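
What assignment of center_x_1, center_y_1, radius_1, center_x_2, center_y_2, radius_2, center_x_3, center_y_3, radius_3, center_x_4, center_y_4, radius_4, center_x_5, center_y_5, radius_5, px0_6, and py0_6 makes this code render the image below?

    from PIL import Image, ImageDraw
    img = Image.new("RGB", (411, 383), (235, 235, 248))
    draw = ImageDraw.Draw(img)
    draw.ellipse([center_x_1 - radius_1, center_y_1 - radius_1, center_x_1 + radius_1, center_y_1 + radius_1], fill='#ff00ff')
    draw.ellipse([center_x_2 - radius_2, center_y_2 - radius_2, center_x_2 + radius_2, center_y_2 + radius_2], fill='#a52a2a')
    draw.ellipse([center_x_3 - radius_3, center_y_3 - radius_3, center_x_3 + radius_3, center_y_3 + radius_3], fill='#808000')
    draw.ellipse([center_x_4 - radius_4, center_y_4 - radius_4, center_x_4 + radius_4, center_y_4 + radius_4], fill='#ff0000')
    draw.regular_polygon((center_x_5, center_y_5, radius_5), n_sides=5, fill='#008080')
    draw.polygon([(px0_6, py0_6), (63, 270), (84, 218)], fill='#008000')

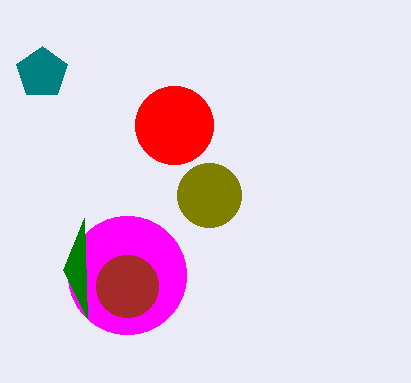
center_x_1 = 127, center_y_1 = 275, radius_1 = 59, center_x_2 = 127, center_y_2 = 286, radius_2 = 31, center_x_3 = 209, center_y_3 = 195, radius_3 = 32, center_x_4 = 174, center_y_4 = 125, radius_4 = 39, center_x_5 = 42, center_y_5 = 73, radius_5 = 27, px0_6 = 87, py0_6 = 318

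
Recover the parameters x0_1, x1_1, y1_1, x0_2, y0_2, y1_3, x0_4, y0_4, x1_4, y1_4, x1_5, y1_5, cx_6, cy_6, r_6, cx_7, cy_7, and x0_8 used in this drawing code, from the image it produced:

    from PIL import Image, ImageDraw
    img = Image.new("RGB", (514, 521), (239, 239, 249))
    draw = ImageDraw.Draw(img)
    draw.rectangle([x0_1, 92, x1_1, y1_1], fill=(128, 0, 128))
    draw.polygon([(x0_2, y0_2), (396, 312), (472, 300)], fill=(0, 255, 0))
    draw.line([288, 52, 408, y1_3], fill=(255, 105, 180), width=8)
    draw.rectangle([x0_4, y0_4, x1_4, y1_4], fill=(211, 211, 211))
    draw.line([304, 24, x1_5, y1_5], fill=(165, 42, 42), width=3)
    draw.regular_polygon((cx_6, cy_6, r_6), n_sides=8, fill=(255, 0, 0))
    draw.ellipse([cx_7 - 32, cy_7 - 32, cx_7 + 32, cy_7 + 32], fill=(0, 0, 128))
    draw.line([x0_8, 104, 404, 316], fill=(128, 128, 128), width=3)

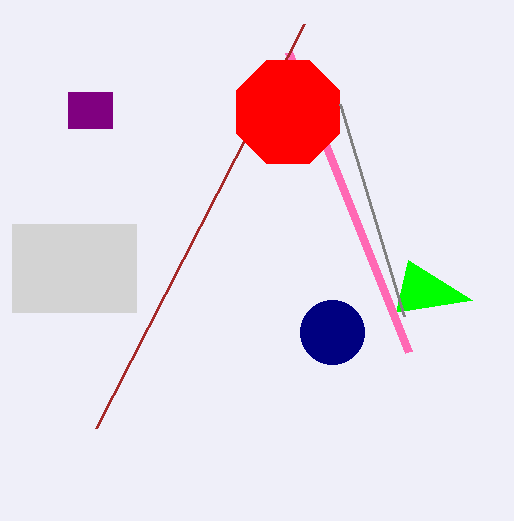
x0_1 = 68
x1_1 = 112
y1_1 = 128
x0_2 = 408
y0_2 = 260
y1_3 = 352
x0_4 = 12
y0_4 = 224
x1_4 = 136
y1_4 = 312
x1_5 = 96
y1_5 = 428
cx_6 = 288
cy_6 = 112
r_6 = 56
cx_7 = 332
cy_7 = 332
x0_8 = 340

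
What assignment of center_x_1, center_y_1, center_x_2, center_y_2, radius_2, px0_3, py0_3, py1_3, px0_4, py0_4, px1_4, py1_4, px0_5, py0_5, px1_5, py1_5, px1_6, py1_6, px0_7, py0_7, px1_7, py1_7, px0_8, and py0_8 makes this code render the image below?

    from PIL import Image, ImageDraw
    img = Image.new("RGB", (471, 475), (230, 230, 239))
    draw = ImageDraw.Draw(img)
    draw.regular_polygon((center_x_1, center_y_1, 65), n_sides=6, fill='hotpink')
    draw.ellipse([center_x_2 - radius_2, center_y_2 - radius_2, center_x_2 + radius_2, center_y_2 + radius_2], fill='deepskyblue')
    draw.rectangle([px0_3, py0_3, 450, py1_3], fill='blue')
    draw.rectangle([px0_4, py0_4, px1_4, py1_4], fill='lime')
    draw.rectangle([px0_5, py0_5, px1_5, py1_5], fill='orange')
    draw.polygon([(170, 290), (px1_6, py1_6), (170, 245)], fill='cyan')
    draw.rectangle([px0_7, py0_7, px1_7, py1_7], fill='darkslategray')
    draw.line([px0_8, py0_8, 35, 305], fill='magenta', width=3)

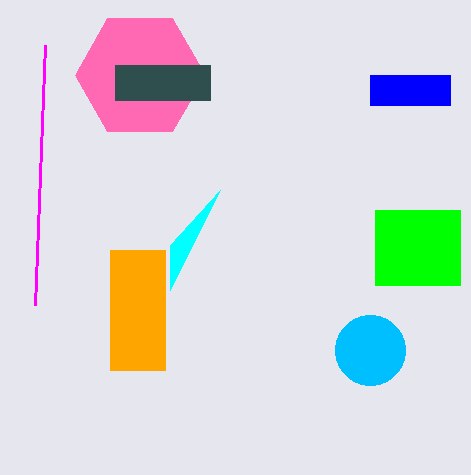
center_x_1 = 140
center_y_1 = 75
center_x_2 = 370
center_y_2 = 350
radius_2 = 35
px0_3 = 370
py0_3 = 75
py1_3 = 105
px0_4 = 375
py0_4 = 210
px1_4 = 460
py1_4 = 285
px0_5 = 110
py0_5 = 250
px1_5 = 165
py1_5 = 370
px1_6 = 220
py1_6 = 190
px0_7 = 115
py0_7 = 65
px1_7 = 210
py1_7 = 100
px0_8 = 45
py0_8 = 45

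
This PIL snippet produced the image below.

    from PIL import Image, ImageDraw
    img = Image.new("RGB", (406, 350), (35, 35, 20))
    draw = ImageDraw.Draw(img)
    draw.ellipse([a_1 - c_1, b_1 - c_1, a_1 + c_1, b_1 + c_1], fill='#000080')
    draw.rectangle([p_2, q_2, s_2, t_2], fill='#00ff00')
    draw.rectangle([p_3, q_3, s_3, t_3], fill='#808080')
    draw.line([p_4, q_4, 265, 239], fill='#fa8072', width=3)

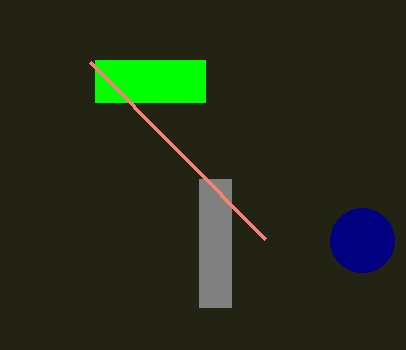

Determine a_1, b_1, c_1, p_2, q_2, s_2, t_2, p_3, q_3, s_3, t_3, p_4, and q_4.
a_1 = 362, b_1 = 240, c_1 = 32, p_2 = 95, q_2 = 60, s_2 = 205, t_2 = 102, p_3 = 199, q_3 = 179, s_3 = 231, t_3 = 307, p_4 = 90, q_4 = 62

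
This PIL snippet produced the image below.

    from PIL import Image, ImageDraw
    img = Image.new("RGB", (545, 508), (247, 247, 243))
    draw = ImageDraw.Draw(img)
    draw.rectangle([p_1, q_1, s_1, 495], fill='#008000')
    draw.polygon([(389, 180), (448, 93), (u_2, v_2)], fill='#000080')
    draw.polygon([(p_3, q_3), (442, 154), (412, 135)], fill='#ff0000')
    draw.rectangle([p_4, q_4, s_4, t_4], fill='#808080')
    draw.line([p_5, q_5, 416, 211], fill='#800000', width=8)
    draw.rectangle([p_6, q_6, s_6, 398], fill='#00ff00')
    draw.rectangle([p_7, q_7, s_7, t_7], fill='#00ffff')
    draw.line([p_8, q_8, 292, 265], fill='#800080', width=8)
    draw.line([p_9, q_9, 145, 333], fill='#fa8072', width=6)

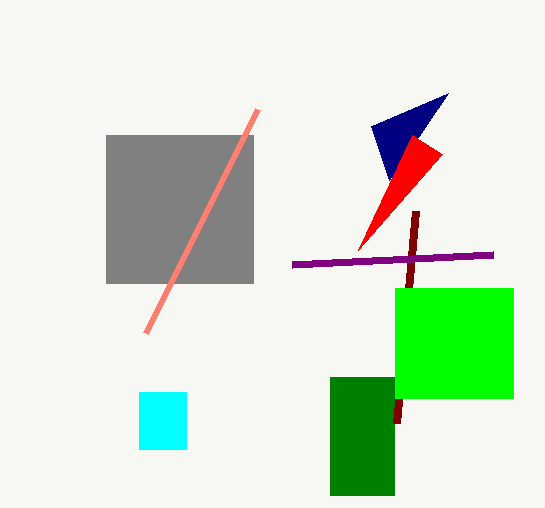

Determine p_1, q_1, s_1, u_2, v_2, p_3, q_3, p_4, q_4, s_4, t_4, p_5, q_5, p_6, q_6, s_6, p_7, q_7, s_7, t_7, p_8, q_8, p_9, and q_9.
p_1 = 330; q_1 = 377; s_1 = 394; u_2 = 371; v_2 = 126; p_3 = 358; q_3 = 250; p_4 = 106; q_4 = 135; s_4 = 253; t_4 = 283; p_5 = 397; q_5 = 423; p_6 = 395; q_6 = 288; s_6 = 513; p_7 = 139; q_7 = 392; s_7 = 186; t_7 = 449; p_8 = 493; q_8 = 255; p_9 = 257; q_9 = 109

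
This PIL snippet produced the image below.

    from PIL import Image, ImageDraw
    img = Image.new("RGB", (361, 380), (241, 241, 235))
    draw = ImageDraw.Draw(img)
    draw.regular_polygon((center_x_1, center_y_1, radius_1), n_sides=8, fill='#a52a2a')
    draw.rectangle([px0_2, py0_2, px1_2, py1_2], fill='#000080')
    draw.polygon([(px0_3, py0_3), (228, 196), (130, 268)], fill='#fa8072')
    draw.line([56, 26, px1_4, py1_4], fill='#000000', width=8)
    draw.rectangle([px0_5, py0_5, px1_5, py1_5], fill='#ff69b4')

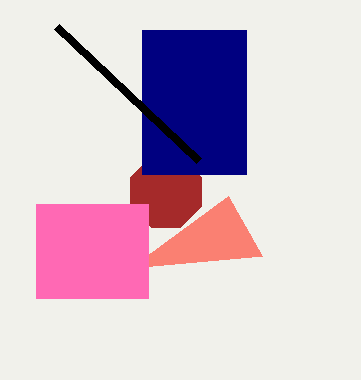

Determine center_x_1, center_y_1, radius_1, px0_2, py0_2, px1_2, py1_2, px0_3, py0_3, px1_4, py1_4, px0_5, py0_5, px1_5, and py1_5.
center_x_1 = 166; center_y_1 = 192; radius_1 = 38; px0_2 = 142; py0_2 = 30; px1_2 = 246; py1_2 = 174; px0_3 = 262; py0_3 = 256; px1_4 = 198; py1_4 = 160; px0_5 = 36; py0_5 = 204; px1_5 = 148; py1_5 = 298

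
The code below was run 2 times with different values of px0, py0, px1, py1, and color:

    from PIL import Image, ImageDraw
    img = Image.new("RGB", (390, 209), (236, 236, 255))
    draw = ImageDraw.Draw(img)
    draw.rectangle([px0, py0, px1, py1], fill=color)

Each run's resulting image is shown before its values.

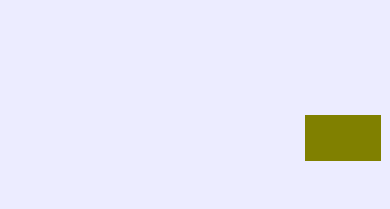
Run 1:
px0 = 305; py0 = 115; px1 = 380; py1 = 160; color = 'olive'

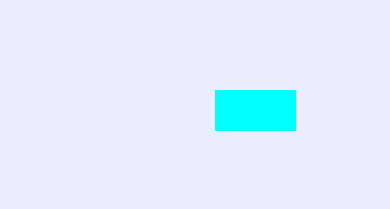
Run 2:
px0 = 215; py0 = 90; px1 = 295; py1 = 130; color = 'cyan'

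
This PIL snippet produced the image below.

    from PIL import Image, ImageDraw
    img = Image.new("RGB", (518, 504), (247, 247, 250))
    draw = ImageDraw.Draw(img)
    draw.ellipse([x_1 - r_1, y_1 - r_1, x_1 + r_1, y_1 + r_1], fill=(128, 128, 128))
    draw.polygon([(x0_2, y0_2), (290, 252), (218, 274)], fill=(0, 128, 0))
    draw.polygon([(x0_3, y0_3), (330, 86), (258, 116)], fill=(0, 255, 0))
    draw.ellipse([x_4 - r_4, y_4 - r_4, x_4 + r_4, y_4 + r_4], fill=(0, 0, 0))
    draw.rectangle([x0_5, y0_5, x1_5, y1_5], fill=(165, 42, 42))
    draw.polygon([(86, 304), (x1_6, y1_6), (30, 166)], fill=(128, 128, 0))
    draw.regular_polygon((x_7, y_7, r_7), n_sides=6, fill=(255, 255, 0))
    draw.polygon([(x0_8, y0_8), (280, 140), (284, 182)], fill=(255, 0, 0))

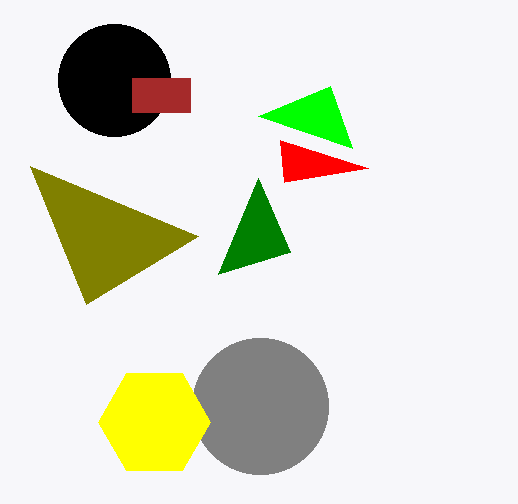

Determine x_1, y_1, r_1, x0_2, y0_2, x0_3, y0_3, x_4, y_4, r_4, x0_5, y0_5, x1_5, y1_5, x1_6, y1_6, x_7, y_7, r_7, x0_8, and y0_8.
x_1 = 260, y_1 = 406, r_1 = 68, x0_2 = 258, y0_2 = 178, x0_3 = 352, y0_3 = 148, x_4 = 114, y_4 = 80, r_4 = 56, x0_5 = 132, y0_5 = 78, x1_5 = 190, y1_5 = 112, x1_6 = 198, y1_6 = 236, x_7 = 154, y_7 = 422, r_7 = 56, x0_8 = 368, y0_8 = 168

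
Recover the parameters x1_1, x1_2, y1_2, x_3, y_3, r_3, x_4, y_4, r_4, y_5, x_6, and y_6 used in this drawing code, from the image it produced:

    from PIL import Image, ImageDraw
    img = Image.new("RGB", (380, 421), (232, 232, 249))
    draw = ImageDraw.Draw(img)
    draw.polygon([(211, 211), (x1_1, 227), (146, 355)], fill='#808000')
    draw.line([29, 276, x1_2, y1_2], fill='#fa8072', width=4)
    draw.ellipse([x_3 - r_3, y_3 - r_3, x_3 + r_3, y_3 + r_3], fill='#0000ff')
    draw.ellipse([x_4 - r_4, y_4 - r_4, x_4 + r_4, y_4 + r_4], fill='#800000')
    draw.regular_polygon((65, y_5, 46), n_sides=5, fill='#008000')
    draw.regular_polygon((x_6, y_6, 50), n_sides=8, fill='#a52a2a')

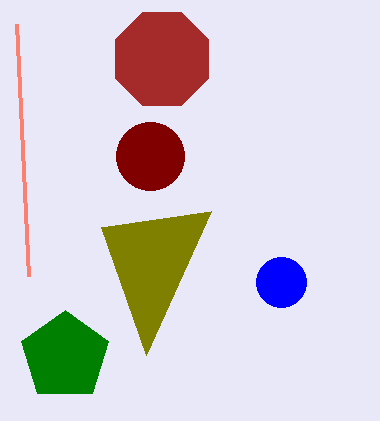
x1_1 = 101; x1_2 = 17; y1_2 = 24; x_3 = 281; y_3 = 282; r_3 = 25; x_4 = 150; y_4 = 156; r_4 = 34; y_5 = 356; x_6 = 162; y_6 = 59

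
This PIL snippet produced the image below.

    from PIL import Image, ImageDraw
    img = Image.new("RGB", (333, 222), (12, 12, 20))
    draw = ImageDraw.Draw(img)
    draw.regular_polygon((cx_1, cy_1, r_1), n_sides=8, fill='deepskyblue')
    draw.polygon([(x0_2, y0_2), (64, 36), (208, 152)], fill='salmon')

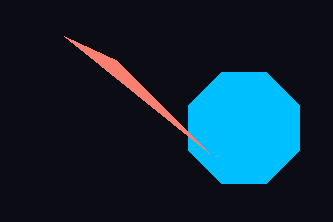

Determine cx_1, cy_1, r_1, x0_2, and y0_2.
cx_1 = 244
cy_1 = 128
r_1 = 60
x0_2 = 116
y0_2 = 60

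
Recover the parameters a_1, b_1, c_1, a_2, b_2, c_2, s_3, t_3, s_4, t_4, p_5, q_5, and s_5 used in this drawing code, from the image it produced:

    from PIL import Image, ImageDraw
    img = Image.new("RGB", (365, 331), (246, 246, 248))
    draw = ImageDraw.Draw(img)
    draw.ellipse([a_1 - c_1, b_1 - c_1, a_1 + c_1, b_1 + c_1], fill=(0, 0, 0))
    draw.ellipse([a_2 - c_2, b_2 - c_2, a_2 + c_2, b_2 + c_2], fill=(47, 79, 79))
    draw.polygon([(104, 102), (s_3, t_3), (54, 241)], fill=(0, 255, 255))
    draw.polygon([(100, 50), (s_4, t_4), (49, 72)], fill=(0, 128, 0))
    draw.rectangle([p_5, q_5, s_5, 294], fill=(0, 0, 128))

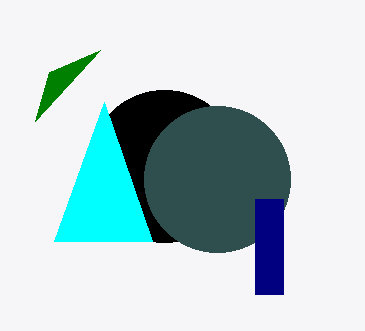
a_1 = 164; b_1 = 166; c_1 = 76; a_2 = 217; b_2 = 179; c_2 = 73; s_3 = 152; t_3 = 241; s_4 = 35; t_4 = 121; p_5 = 255; q_5 = 199; s_5 = 283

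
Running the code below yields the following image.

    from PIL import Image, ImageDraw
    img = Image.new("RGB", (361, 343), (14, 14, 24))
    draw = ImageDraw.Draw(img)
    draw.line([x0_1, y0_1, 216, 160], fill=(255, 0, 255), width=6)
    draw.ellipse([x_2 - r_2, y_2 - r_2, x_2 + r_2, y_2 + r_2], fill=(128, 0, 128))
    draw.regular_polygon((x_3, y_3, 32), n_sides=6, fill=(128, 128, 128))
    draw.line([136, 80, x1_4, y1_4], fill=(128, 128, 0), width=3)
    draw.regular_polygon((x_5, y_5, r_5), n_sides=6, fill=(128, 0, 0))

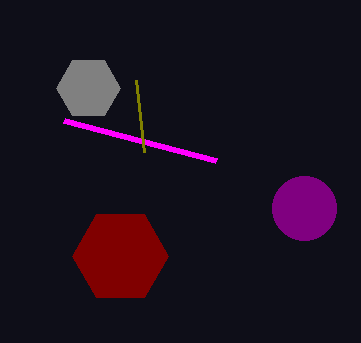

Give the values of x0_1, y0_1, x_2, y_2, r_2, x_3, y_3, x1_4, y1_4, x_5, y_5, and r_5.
x0_1 = 64; y0_1 = 120; x_2 = 304; y_2 = 208; r_2 = 32; x_3 = 88; y_3 = 88; x1_4 = 144; y1_4 = 152; x_5 = 120; y_5 = 256; r_5 = 48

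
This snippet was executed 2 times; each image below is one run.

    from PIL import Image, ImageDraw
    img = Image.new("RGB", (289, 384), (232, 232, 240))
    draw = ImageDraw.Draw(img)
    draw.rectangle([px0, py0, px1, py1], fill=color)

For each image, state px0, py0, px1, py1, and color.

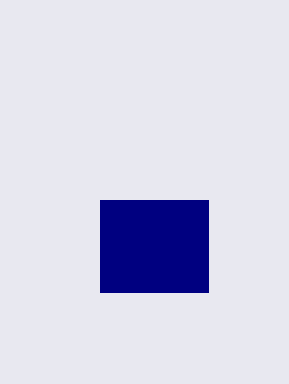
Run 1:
px0 = 100; py0 = 200; px1 = 208; py1 = 292; color = 'navy'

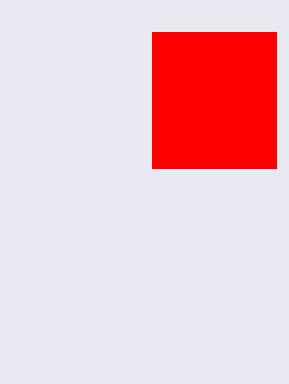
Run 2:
px0 = 152
py0 = 32
px1 = 276
py1 = 168
color = 'red'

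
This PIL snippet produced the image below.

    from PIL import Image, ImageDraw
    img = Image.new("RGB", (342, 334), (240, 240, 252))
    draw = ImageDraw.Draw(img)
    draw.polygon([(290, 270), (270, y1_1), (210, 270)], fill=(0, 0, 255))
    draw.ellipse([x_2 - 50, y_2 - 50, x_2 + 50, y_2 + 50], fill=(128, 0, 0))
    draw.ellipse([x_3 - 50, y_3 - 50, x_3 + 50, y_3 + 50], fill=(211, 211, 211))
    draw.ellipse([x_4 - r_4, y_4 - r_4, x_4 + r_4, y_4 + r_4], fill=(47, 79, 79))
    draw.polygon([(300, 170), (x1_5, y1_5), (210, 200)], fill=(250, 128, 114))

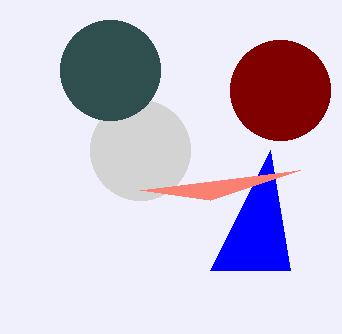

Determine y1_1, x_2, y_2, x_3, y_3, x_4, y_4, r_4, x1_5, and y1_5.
y1_1 = 150; x_2 = 280; y_2 = 90; x_3 = 140; y_3 = 150; x_4 = 110; y_4 = 70; r_4 = 50; x1_5 = 140; y1_5 = 190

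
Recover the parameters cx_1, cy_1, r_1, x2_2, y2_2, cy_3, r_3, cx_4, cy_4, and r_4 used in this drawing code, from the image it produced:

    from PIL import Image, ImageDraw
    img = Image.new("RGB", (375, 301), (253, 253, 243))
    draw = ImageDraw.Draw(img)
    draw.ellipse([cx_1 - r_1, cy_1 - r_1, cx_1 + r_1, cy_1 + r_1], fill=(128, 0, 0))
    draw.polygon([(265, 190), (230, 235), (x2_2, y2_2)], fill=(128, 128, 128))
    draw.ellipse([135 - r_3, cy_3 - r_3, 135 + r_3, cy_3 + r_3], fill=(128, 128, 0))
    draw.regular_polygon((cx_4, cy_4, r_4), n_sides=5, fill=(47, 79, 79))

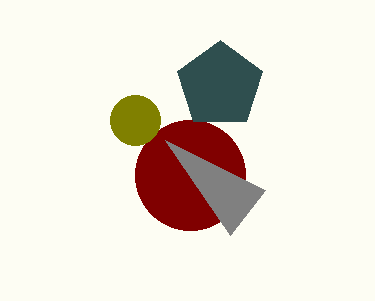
cx_1 = 190
cy_1 = 175
r_1 = 55
x2_2 = 165
y2_2 = 140
cy_3 = 120
r_3 = 25
cx_4 = 220
cy_4 = 85
r_4 = 45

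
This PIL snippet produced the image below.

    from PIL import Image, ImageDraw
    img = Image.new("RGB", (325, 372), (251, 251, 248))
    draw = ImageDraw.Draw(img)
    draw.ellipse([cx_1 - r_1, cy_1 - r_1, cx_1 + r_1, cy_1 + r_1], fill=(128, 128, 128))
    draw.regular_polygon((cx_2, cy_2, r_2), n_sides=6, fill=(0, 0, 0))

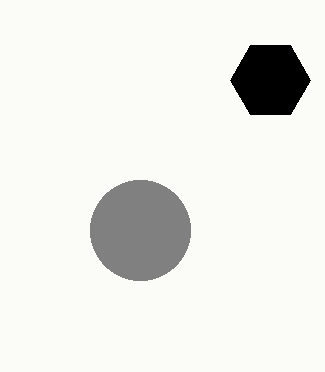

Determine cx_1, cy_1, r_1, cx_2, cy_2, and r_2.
cx_1 = 140; cy_1 = 230; r_1 = 50; cx_2 = 270; cy_2 = 80; r_2 = 40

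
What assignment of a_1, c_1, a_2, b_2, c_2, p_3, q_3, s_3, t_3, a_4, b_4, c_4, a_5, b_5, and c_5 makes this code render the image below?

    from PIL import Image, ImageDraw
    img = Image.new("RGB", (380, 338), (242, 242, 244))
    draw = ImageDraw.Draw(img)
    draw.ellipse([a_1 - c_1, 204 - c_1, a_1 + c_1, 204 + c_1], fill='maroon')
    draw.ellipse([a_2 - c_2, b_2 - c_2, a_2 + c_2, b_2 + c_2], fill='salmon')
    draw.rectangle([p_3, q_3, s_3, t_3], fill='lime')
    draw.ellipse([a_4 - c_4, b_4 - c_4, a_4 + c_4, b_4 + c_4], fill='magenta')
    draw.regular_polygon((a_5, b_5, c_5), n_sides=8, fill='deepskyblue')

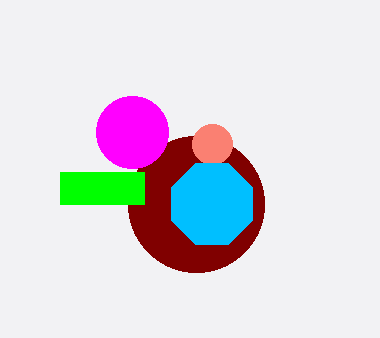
a_1 = 196; c_1 = 68; a_2 = 212; b_2 = 144; c_2 = 20; p_3 = 60; q_3 = 172; s_3 = 144; t_3 = 204; a_4 = 132; b_4 = 132; c_4 = 36; a_5 = 212; b_5 = 204; c_5 = 44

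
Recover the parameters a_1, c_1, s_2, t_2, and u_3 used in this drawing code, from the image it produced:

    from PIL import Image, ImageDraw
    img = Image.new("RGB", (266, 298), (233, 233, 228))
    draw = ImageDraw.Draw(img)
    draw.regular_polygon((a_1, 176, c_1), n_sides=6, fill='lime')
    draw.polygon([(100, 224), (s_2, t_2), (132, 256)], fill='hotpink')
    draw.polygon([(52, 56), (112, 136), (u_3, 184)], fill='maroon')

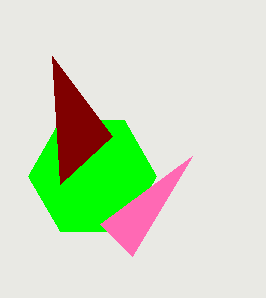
a_1 = 92, c_1 = 64, s_2 = 192, t_2 = 156, u_3 = 60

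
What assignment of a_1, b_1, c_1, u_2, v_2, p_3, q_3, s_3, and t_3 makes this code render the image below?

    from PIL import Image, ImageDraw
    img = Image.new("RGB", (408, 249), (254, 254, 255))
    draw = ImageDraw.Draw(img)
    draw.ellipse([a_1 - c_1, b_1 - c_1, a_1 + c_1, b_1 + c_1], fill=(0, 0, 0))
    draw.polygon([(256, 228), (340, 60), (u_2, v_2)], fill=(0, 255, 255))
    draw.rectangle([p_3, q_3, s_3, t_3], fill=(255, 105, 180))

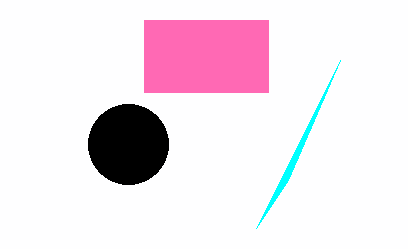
a_1 = 128
b_1 = 144
c_1 = 40
u_2 = 288
v_2 = 180
p_3 = 144
q_3 = 20
s_3 = 268
t_3 = 92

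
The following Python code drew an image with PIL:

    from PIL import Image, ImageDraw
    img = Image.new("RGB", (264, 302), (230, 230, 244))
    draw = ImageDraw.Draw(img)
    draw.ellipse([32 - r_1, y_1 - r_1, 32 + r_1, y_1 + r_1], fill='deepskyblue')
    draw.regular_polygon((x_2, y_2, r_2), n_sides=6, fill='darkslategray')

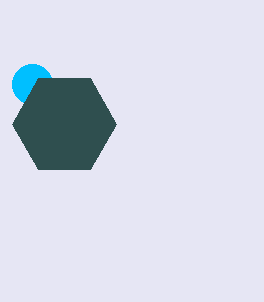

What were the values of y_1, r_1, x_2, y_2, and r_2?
y_1 = 84, r_1 = 20, x_2 = 64, y_2 = 124, r_2 = 52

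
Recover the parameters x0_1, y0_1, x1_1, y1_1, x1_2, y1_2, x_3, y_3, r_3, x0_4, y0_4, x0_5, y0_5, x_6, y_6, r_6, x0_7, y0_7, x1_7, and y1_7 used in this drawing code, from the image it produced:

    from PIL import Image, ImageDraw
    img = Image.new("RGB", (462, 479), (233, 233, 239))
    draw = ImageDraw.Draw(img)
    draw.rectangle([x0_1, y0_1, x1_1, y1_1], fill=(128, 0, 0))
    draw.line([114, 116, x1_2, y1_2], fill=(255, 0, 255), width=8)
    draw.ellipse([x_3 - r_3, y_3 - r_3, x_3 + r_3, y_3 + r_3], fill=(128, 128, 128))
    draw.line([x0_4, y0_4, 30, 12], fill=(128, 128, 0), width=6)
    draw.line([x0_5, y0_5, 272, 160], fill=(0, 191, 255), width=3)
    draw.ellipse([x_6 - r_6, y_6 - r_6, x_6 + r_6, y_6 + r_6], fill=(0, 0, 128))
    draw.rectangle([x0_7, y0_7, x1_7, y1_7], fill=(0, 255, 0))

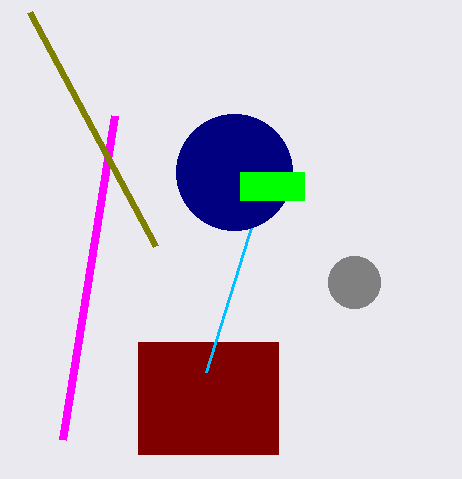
x0_1 = 138, y0_1 = 342, x1_1 = 278, y1_1 = 454, x1_2 = 62, y1_2 = 440, x_3 = 354, y_3 = 282, r_3 = 26, x0_4 = 156, y0_4 = 246, x0_5 = 206, y0_5 = 372, x_6 = 234, y_6 = 172, r_6 = 58, x0_7 = 240, y0_7 = 172, x1_7 = 304, y1_7 = 200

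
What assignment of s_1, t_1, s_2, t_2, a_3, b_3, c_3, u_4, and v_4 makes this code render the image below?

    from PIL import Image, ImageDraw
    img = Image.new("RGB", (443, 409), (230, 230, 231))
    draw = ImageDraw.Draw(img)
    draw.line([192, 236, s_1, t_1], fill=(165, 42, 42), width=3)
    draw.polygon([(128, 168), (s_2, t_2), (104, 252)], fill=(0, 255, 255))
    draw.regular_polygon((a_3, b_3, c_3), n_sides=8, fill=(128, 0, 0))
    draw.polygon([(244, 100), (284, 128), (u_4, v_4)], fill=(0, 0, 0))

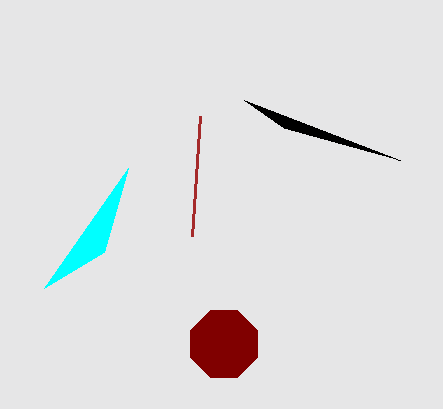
s_1 = 200, t_1 = 116, s_2 = 44, t_2 = 288, a_3 = 224, b_3 = 344, c_3 = 36, u_4 = 400, v_4 = 160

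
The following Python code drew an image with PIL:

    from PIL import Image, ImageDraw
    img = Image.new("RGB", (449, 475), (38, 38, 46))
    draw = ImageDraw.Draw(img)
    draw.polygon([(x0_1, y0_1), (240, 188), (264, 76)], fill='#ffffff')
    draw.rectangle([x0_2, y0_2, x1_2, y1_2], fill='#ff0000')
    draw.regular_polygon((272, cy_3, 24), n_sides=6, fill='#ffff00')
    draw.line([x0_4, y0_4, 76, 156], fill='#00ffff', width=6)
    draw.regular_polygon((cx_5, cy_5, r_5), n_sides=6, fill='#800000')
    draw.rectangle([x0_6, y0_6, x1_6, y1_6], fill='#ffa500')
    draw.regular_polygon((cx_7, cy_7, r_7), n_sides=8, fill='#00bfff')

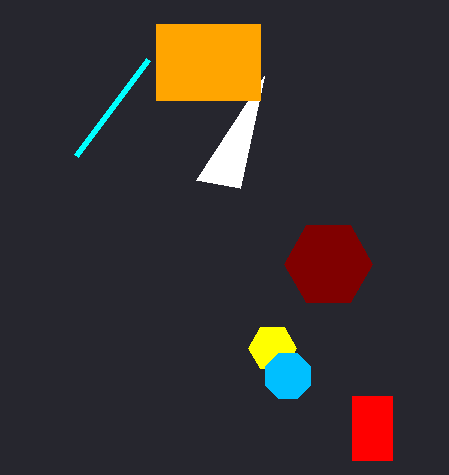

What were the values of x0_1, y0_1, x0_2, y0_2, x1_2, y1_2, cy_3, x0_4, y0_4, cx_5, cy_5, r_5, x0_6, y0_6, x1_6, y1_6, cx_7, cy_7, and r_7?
x0_1 = 196, y0_1 = 180, x0_2 = 352, y0_2 = 396, x1_2 = 392, y1_2 = 460, cy_3 = 348, x0_4 = 148, y0_4 = 60, cx_5 = 328, cy_5 = 264, r_5 = 44, x0_6 = 156, y0_6 = 24, x1_6 = 260, y1_6 = 100, cx_7 = 288, cy_7 = 376, r_7 = 24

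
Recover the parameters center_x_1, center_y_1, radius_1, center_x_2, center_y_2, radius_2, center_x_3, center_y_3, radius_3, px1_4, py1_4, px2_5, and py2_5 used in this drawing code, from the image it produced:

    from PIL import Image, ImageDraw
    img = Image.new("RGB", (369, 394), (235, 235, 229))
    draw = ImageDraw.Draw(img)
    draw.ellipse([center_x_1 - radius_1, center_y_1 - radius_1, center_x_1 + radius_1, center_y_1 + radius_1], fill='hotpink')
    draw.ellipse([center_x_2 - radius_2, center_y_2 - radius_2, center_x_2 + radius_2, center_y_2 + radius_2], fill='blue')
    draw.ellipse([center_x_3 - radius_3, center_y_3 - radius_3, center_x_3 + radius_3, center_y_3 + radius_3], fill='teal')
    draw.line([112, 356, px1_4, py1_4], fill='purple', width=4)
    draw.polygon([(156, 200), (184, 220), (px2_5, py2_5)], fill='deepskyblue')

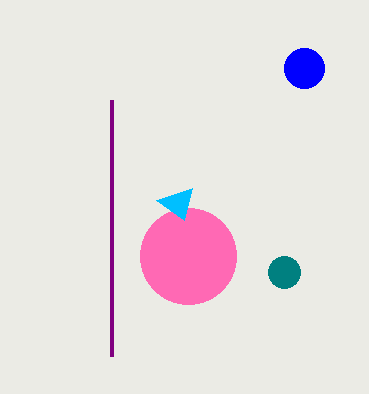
center_x_1 = 188
center_y_1 = 256
radius_1 = 48
center_x_2 = 304
center_y_2 = 68
radius_2 = 20
center_x_3 = 284
center_y_3 = 272
radius_3 = 16
px1_4 = 112
py1_4 = 100
px2_5 = 192
py2_5 = 188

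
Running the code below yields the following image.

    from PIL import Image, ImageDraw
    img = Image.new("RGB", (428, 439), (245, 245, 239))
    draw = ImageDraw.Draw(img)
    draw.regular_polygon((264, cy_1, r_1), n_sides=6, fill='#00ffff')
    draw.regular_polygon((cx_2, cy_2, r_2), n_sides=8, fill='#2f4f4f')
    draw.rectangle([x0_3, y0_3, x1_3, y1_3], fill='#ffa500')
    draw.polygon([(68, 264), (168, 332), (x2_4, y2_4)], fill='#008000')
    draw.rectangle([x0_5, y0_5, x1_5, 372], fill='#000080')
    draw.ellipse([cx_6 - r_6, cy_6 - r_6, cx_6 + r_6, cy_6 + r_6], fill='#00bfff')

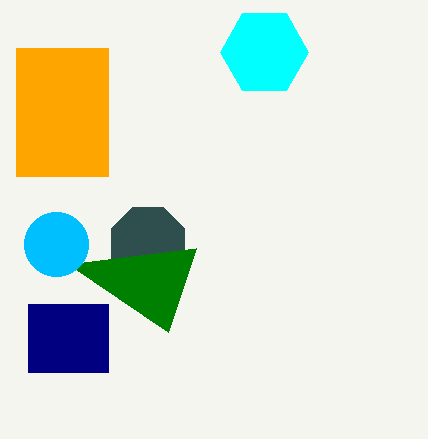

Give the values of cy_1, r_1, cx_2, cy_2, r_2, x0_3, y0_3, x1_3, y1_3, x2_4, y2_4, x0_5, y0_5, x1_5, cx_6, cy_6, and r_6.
cy_1 = 52, r_1 = 44, cx_2 = 148, cy_2 = 244, r_2 = 40, x0_3 = 16, y0_3 = 48, x1_3 = 108, y1_3 = 176, x2_4 = 196, y2_4 = 248, x0_5 = 28, y0_5 = 304, x1_5 = 108, cx_6 = 56, cy_6 = 244, r_6 = 32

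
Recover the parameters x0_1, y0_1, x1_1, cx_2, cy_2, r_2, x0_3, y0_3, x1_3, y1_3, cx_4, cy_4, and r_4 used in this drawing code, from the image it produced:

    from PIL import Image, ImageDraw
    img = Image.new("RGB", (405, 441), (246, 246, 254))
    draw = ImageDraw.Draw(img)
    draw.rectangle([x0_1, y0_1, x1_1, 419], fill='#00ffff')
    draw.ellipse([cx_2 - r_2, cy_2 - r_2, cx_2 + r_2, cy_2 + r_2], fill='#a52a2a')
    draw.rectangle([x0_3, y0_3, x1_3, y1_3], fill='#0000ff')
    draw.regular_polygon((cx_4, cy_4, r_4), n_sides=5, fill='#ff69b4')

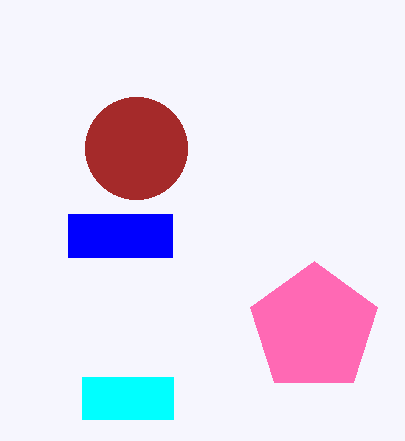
x0_1 = 82, y0_1 = 377, x1_1 = 173, cx_2 = 136, cy_2 = 148, r_2 = 51, x0_3 = 68, y0_3 = 214, x1_3 = 172, y1_3 = 257, cx_4 = 314, cy_4 = 328, r_4 = 67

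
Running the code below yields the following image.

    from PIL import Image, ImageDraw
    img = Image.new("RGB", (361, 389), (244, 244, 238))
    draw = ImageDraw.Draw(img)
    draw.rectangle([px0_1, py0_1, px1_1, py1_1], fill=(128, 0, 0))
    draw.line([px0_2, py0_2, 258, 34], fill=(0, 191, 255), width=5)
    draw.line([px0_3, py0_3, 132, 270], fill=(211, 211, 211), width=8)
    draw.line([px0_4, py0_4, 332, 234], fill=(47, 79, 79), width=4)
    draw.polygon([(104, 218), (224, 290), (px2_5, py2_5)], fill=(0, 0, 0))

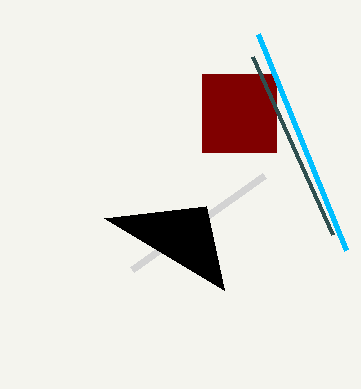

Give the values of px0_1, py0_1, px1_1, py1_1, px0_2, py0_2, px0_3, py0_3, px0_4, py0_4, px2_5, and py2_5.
px0_1 = 202; py0_1 = 74; px1_1 = 276; py1_1 = 152; px0_2 = 346; py0_2 = 250; px0_3 = 264; py0_3 = 176; px0_4 = 252; py0_4 = 56; px2_5 = 206; py2_5 = 206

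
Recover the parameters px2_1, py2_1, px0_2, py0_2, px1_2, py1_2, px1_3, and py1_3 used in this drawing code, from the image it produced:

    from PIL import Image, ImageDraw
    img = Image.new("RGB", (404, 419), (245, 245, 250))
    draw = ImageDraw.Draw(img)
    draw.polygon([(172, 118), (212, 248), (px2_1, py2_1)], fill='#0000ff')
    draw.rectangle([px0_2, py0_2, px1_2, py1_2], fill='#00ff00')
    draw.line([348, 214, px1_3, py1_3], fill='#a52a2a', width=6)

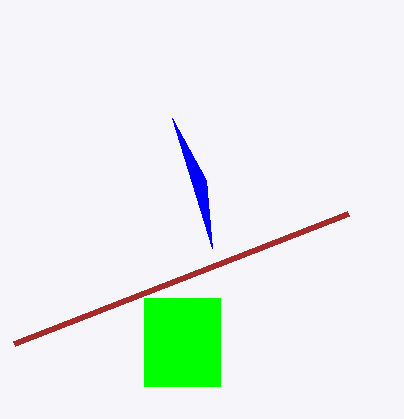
px2_1 = 206
py2_1 = 180
px0_2 = 144
py0_2 = 298
px1_2 = 220
py1_2 = 386
px1_3 = 14
py1_3 = 344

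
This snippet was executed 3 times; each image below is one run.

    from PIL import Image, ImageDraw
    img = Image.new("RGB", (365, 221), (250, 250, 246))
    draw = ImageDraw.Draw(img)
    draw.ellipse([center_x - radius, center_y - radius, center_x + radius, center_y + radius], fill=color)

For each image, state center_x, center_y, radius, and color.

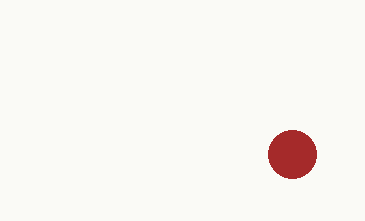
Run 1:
center_x = 292; center_y = 154; radius = 24; color = 'brown'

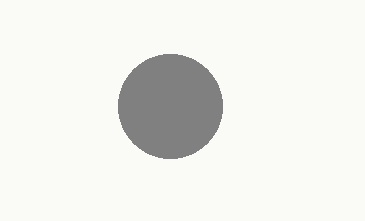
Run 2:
center_x = 170; center_y = 106; radius = 52; color = 'gray'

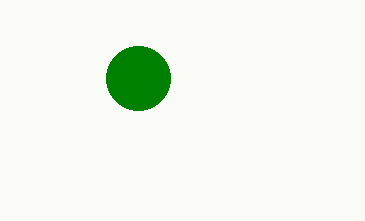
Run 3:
center_x = 138, center_y = 78, radius = 32, color = 'green'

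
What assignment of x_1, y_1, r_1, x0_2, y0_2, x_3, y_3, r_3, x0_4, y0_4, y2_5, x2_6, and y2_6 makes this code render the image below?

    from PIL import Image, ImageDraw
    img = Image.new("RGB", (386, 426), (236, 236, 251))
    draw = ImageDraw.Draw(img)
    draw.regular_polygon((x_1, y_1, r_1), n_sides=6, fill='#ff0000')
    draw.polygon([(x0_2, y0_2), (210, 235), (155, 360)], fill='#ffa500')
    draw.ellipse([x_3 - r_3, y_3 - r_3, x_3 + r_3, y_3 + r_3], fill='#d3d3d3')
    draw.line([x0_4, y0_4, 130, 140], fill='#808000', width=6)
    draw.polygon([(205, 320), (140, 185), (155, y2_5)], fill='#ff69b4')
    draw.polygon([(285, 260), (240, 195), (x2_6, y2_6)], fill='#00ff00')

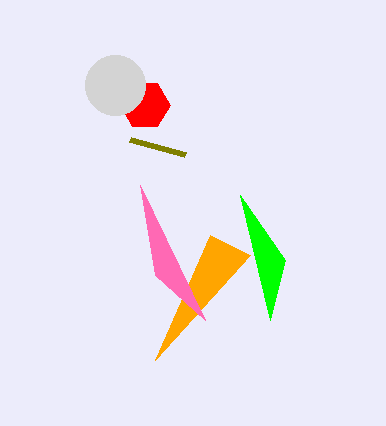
x_1 = 145
y_1 = 105
r_1 = 25
x0_2 = 250
y0_2 = 255
x_3 = 115
y_3 = 85
r_3 = 30
x0_4 = 185
y0_4 = 155
y2_5 = 275
x2_6 = 270
y2_6 = 320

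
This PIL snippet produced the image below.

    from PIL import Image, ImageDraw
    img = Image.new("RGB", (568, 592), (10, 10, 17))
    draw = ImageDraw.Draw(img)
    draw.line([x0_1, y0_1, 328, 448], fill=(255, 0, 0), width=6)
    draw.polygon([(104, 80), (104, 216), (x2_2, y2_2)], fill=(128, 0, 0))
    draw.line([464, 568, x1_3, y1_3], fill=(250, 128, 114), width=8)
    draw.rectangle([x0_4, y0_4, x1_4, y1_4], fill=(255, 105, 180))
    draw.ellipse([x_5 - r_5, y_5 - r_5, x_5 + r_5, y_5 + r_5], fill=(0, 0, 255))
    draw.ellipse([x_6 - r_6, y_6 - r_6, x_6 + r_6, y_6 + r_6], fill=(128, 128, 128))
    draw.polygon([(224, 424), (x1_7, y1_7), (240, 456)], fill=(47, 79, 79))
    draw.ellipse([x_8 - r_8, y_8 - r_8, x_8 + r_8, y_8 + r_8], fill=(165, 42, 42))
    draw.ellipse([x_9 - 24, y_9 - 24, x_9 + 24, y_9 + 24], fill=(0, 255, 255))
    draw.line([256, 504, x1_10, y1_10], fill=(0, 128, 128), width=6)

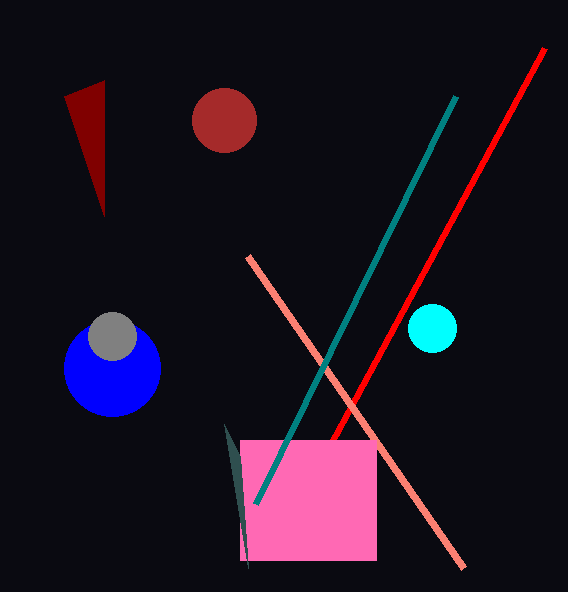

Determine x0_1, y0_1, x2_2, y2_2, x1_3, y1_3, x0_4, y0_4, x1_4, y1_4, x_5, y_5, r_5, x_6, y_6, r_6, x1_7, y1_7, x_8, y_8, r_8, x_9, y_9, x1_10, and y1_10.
x0_1 = 544; y0_1 = 48; x2_2 = 64; y2_2 = 96; x1_3 = 248; y1_3 = 256; x0_4 = 240; y0_4 = 440; x1_4 = 376; y1_4 = 560; x_5 = 112; y_5 = 368; r_5 = 48; x_6 = 112; y_6 = 336; r_6 = 24; x1_7 = 248; y1_7 = 568; x_8 = 224; y_8 = 120; r_8 = 32; x_9 = 432; y_9 = 328; x1_10 = 456; y1_10 = 96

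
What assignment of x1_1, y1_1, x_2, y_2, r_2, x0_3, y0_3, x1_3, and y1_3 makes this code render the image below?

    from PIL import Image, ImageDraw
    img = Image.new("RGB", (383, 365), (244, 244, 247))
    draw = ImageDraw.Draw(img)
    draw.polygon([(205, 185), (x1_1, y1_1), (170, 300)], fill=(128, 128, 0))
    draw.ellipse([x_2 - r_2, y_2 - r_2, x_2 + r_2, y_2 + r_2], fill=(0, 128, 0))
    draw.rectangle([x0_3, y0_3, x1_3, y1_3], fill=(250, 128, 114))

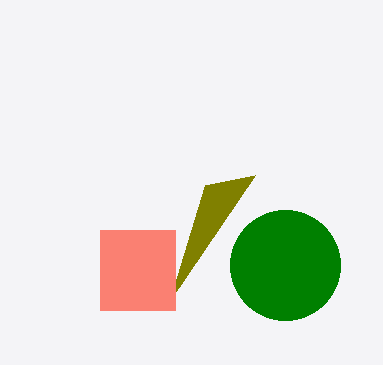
x1_1 = 255; y1_1 = 175; x_2 = 285; y_2 = 265; r_2 = 55; x0_3 = 100; y0_3 = 230; x1_3 = 175; y1_3 = 310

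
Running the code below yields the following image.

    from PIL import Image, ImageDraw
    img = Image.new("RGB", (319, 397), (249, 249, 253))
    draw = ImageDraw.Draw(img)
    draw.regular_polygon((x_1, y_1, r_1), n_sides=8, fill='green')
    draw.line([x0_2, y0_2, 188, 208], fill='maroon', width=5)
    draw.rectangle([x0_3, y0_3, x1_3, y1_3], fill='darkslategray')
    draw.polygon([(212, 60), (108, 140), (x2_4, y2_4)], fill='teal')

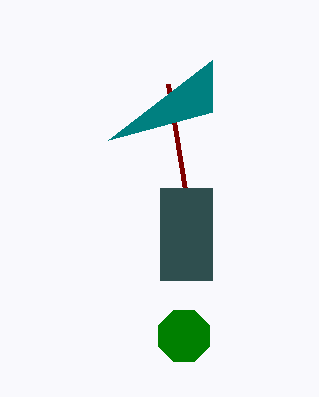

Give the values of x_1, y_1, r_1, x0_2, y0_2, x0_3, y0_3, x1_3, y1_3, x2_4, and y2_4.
x_1 = 184; y_1 = 336; r_1 = 28; x0_2 = 168; y0_2 = 84; x0_3 = 160; y0_3 = 188; x1_3 = 212; y1_3 = 280; x2_4 = 212; y2_4 = 112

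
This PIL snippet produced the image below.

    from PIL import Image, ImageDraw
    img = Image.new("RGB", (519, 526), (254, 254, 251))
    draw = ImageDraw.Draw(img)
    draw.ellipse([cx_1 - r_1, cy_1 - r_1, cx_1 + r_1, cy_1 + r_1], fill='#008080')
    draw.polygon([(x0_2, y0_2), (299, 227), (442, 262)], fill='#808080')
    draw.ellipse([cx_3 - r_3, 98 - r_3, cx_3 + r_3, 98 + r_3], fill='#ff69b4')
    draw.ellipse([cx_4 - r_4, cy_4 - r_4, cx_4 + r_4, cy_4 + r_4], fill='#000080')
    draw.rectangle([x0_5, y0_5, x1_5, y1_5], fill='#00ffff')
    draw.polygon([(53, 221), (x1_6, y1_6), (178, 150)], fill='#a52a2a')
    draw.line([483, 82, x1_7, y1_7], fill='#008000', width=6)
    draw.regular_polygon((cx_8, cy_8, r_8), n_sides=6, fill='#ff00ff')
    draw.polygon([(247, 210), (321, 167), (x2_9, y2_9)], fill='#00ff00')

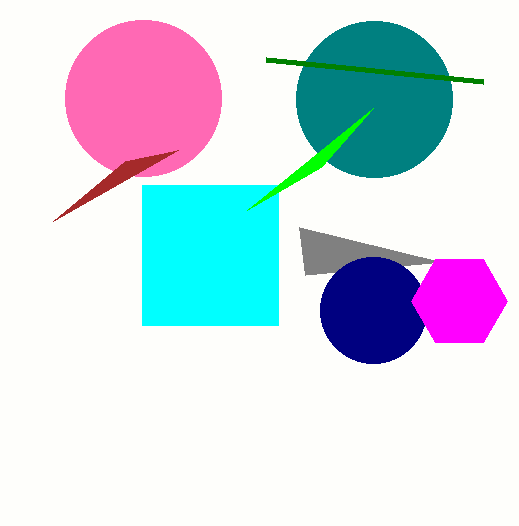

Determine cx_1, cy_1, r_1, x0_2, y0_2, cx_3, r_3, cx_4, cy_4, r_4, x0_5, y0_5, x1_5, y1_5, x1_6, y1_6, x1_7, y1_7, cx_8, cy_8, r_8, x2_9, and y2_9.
cx_1 = 374; cy_1 = 99; r_1 = 78; x0_2 = 305; y0_2 = 275; cx_3 = 143; r_3 = 78; cx_4 = 373; cy_4 = 310; r_4 = 53; x0_5 = 142; y0_5 = 185; x1_5 = 278; y1_5 = 325; x1_6 = 125; y1_6 = 161; x1_7 = 266; y1_7 = 60; cx_8 = 459; cy_8 = 301; r_8 = 48; x2_9 = 373; y2_9 = 108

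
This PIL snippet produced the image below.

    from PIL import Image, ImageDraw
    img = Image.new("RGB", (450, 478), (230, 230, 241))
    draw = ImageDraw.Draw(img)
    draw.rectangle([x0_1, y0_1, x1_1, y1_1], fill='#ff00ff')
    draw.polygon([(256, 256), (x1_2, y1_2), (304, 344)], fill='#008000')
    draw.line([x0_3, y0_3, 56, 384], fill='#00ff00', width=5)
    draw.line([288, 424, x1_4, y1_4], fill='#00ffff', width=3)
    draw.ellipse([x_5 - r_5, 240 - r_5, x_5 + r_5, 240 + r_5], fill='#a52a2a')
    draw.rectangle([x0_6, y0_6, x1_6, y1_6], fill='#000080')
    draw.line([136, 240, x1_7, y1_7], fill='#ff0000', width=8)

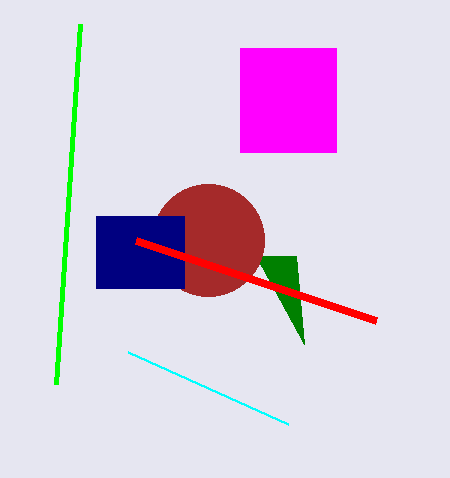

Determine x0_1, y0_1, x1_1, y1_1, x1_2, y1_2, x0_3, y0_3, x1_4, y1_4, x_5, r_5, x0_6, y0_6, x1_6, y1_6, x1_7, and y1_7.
x0_1 = 240; y0_1 = 48; x1_1 = 336; y1_1 = 152; x1_2 = 296; y1_2 = 256; x0_3 = 80; y0_3 = 24; x1_4 = 128; y1_4 = 352; x_5 = 208; r_5 = 56; x0_6 = 96; y0_6 = 216; x1_6 = 184; y1_6 = 288; x1_7 = 376; y1_7 = 320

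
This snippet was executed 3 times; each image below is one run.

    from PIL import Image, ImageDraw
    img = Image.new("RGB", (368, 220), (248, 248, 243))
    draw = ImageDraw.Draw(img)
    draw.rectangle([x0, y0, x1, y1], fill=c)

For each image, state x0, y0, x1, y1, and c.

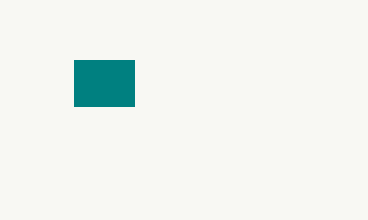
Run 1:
x0 = 74, y0 = 60, x1 = 134, y1 = 106, c = 'teal'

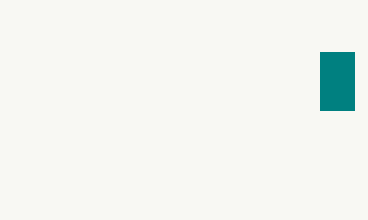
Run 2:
x0 = 320, y0 = 52, x1 = 354, y1 = 110, c = 'teal'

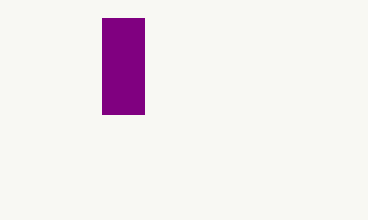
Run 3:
x0 = 102, y0 = 18, x1 = 144, y1 = 114, c = 'purple'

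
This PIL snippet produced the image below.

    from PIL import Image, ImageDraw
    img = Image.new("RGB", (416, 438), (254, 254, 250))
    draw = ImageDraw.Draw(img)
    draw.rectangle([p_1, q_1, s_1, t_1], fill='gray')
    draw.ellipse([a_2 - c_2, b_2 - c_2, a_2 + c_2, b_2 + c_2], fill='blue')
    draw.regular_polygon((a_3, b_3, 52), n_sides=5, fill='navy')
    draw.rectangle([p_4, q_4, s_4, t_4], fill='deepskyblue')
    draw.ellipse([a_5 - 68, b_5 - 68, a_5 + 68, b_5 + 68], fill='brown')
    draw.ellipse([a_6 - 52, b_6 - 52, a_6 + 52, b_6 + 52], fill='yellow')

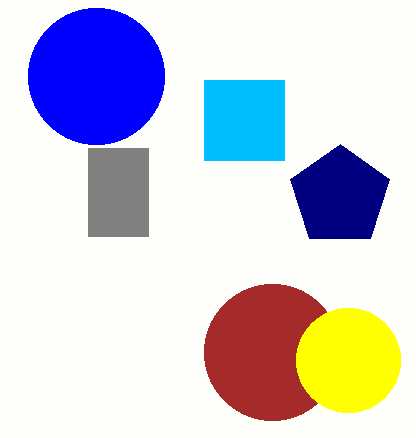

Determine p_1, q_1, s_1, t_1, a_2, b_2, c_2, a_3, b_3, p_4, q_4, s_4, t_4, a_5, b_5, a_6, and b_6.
p_1 = 88; q_1 = 148; s_1 = 148; t_1 = 236; a_2 = 96; b_2 = 76; c_2 = 68; a_3 = 340; b_3 = 196; p_4 = 204; q_4 = 80; s_4 = 284; t_4 = 160; a_5 = 272; b_5 = 352; a_6 = 348; b_6 = 360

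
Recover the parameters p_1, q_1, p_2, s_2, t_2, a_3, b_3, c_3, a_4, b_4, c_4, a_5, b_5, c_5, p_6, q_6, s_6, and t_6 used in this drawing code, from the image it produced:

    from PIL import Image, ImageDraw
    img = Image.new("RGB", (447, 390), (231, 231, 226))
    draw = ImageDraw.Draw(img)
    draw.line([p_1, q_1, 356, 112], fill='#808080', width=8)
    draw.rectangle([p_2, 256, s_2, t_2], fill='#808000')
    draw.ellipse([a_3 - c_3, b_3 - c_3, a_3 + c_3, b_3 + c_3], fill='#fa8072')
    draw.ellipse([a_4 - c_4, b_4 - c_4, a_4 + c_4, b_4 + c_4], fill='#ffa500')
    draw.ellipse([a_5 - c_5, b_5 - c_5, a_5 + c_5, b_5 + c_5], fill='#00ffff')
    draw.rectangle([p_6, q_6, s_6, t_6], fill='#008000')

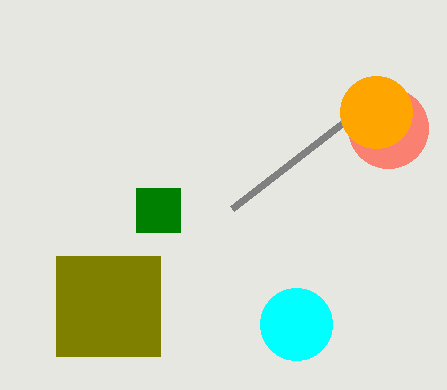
p_1 = 232, q_1 = 208, p_2 = 56, s_2 = 160, t_2 = 356, a_3 = 388, b_3 = 128, c_3 = 40, a_4 = 376, b_4 = 112, c_4 = 36, a_5 = 296, b_5 = 324, c_5 = 36, p_6 = 136, q_6 = 188, s_6 = 180, t_6 = 232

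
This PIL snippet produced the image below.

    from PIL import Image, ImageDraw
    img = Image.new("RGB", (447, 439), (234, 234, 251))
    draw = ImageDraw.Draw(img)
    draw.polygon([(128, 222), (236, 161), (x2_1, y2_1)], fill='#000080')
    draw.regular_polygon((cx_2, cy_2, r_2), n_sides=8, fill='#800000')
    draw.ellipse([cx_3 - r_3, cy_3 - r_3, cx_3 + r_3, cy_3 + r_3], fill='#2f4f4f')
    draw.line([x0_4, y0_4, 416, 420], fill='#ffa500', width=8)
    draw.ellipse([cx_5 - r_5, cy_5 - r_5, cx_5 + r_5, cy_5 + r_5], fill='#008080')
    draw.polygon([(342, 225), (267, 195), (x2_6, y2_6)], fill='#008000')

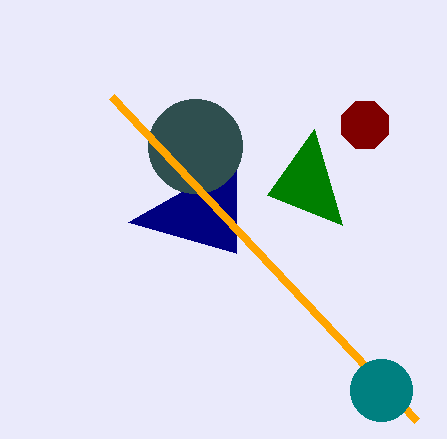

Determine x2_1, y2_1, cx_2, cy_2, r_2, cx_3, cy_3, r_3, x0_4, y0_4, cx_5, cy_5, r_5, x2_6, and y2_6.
x2_1 = 236; y2_1 = 253; cx_2 = 365; cy_2 = 125; r_2 = 25; cx_3 = 195; cy_3 = 146; r_3 = 47; x0_4 = 111; y0_4 = 96; cx_5 = 381; cy_5 = 390; r_5 = 31; x2_6 = 314; y2_6 = 129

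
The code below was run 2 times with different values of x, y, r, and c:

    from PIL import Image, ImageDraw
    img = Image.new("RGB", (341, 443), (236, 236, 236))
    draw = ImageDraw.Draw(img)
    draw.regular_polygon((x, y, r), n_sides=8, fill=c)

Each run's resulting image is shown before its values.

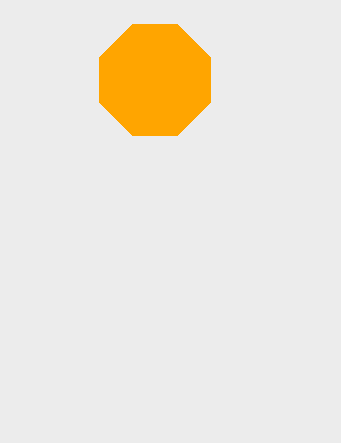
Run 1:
x = 155; y = 80; r = 60; c = 'orange'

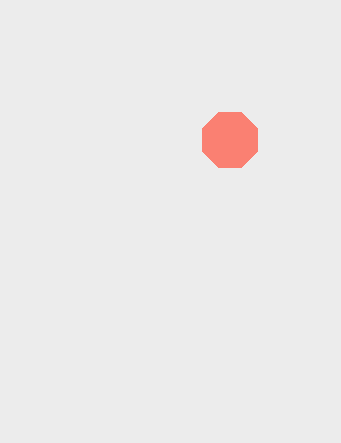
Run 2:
x = 230
y = 140
r = 30
c = 'salmon'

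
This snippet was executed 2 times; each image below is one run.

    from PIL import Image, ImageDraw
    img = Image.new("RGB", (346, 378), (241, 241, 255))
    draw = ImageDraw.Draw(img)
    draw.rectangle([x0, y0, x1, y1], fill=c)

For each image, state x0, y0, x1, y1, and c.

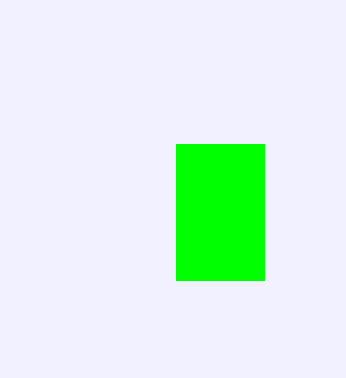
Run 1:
x0 = 176; y0 = 144; x1 = 264; y1 = 280; c = 'lime'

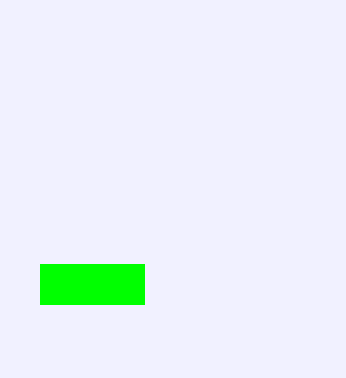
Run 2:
x0 = 40; y0 = 264; x1 = 144; y1 = 304; c = 'lime'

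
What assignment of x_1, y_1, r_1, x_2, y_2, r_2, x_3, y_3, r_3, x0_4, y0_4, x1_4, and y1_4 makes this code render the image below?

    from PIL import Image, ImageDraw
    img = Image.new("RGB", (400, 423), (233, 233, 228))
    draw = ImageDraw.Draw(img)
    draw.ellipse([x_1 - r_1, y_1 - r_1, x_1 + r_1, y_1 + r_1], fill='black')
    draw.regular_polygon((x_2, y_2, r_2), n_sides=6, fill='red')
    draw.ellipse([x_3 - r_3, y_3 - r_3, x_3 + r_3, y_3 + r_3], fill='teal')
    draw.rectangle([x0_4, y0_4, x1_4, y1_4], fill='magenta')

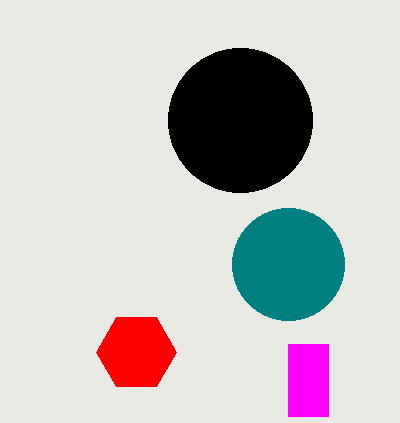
x_1 = 240; y_1 = 120; r_1 = 72; x_2 = 136; y_2 = 352; r_2 = 40; x_3 = 288; y_3 = 264; r_3 = 56; x0_4 = 288; y0_4 = 344; x1_4 = 328; y1_4 = 416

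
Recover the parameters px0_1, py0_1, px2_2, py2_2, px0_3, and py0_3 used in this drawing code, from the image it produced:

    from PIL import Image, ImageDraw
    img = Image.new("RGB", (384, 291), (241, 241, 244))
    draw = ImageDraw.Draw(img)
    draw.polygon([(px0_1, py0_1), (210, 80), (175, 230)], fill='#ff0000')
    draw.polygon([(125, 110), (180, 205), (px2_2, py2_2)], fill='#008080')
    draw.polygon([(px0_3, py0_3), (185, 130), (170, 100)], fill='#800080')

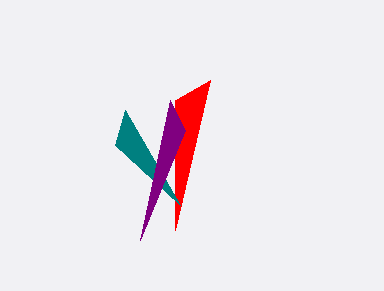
px0_1 = 175, py0_1 = 100, px2_2 = 115, py2_2 = 145, px0_3 = 140, py0_3 = 240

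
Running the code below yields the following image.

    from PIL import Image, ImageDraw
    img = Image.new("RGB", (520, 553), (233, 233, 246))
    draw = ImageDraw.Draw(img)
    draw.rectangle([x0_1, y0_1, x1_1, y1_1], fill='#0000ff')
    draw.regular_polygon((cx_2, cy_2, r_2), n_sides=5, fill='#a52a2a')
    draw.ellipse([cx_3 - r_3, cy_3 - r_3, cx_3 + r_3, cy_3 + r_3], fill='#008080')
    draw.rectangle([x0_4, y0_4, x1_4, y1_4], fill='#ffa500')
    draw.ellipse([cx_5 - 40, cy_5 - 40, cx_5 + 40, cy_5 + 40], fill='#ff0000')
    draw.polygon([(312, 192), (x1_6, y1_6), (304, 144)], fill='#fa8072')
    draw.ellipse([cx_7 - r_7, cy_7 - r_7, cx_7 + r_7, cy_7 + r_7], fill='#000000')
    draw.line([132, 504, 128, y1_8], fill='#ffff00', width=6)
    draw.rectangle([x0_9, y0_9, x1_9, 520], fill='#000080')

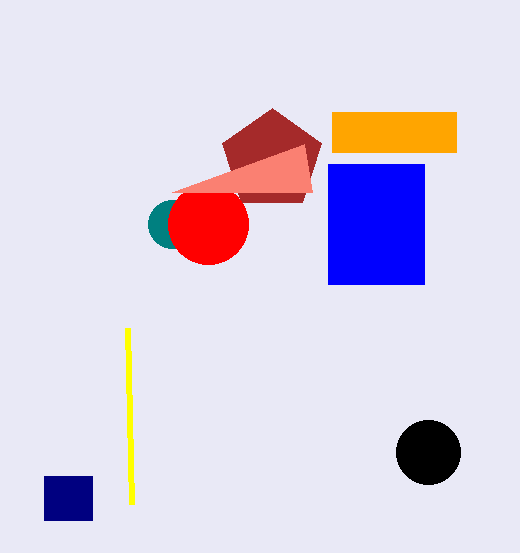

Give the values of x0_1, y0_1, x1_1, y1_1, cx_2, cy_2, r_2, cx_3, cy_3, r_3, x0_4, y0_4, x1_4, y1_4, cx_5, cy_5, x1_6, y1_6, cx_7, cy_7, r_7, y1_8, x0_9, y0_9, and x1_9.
x0_1 = 328; y0_1 = 164; x1_1 = 424; y1_1 = 284; cx_2 = 272; cy_2 = 160; r_2 = 52; cx_3 = 172; cy_3 = 224; r_3 = 24; x0_4 = 332; y0_4 = 112; x1_4 = 456; y1_4 = 152; cx_5 = 208; cy_5 = 224; x1_6 = 172; y1_6 = 192; cx_7 = 428; cy_7 = 452; r_7 = 32; y1_8 = 328; x0_9 = 44; y0_9 = 476; x1_9 = 92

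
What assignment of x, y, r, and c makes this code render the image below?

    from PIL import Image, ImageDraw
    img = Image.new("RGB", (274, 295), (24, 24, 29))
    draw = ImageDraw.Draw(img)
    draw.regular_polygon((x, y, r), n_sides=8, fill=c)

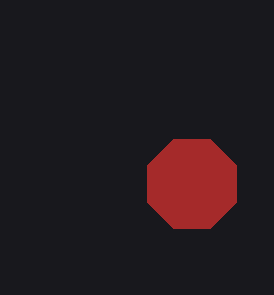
x = 192, y = 184, r = 48, c = 'brown'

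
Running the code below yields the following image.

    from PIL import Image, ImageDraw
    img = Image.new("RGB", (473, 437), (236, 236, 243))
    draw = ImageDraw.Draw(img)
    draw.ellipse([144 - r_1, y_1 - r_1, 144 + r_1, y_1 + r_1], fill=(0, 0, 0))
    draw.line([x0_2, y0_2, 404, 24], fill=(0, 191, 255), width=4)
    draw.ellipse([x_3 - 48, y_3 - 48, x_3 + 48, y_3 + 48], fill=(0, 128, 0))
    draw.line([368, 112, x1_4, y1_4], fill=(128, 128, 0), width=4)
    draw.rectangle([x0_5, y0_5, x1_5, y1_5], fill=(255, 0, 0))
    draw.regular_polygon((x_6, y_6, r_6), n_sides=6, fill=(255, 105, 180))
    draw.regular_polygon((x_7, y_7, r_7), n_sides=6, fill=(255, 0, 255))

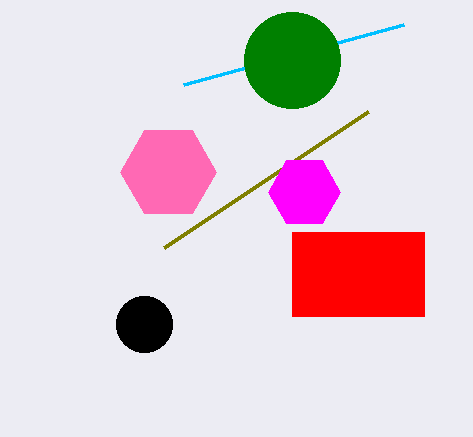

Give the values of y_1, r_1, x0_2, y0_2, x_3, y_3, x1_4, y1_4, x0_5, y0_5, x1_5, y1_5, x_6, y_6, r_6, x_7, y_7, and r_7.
y_1 = 324, r_1 = 28, x0_2 = 184, y0_2 = 84, x_3 = 292, y_3 = 60, x1_4 = 164, y1_4 = 248, x0_5 = 292, y0_5 = 232, x1_5 = 424, y1_5 = 316, x_6 = 168, y_6 = 172, r_6 = 48, x_7 = 304, y_7 = 192, r_7 = 36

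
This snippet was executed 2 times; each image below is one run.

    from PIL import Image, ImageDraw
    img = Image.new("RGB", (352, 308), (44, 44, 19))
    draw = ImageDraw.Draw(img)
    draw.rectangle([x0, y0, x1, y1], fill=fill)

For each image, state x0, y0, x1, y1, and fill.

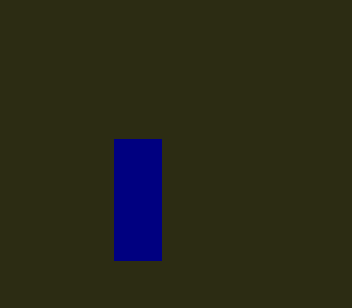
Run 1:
x0 = 114
y0 = 139
x1 = 161
y1 = 260
fill = 'navy'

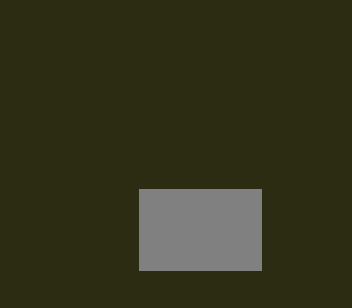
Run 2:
x0 = 139
y0 = 189
x1 = 261
y1 = 270
fill = 'gray'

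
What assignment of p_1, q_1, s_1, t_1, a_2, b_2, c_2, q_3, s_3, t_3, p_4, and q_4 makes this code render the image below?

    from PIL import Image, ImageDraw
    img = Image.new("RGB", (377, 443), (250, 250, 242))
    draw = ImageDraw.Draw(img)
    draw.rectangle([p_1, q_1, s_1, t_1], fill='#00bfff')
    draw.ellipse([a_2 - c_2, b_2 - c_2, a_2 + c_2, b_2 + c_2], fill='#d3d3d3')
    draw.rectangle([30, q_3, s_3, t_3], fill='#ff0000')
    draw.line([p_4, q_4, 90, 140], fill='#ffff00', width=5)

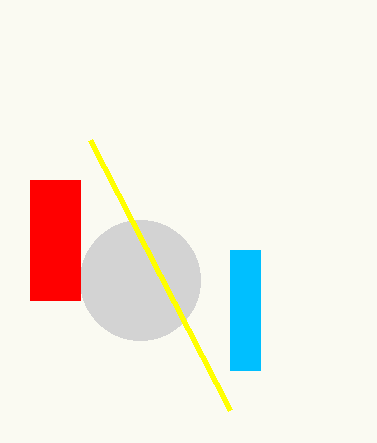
p_1 = 230
q_1 = 250
s_1 = 260
t_1 = 370
a_2 = 140
b_2 = 280
c_2 = 60
q_3 = 180
s_3 = 80
t_3 = 300
p_4 = 230
q_4 = 410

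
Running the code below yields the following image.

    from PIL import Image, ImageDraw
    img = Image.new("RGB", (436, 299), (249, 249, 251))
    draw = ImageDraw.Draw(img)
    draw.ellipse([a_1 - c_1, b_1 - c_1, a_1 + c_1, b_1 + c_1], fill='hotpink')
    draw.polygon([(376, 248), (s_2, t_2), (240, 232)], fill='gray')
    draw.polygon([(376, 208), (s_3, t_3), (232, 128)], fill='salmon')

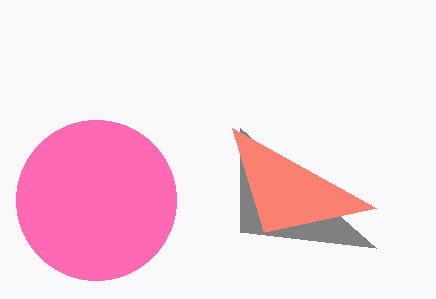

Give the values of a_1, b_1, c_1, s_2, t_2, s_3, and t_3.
a_1 = 96; b_1 = 200; c_1 = 80; s_2 = 240; t_2 = 128; s_3 = 264; t_3 = 232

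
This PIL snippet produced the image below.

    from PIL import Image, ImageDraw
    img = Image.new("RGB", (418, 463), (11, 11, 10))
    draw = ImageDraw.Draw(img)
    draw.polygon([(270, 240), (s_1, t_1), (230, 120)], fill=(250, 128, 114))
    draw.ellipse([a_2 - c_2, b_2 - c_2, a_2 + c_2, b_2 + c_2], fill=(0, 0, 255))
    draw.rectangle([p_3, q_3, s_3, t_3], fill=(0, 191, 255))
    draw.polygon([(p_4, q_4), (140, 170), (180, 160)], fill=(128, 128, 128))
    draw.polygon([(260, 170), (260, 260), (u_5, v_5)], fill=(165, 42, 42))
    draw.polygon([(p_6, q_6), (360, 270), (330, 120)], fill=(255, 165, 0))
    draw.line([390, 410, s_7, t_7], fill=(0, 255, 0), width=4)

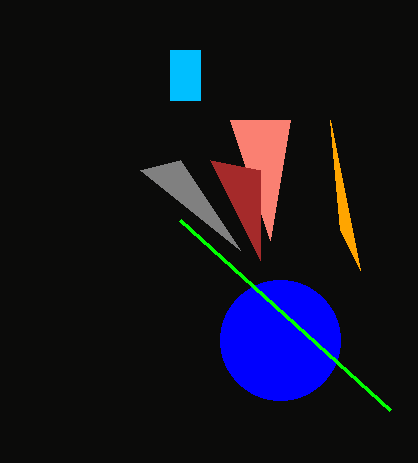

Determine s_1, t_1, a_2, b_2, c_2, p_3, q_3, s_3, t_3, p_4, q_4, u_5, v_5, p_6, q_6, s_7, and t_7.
s_1 = 290; t_1 = 120; a_2 = 280; b_2 = 340; c_2 = 60; p_3 = 170; q_3 = 50; s_3 = 200; t_3 = 100; p_4 = 240; q_4 = 250; u_5 = 210; v_5 = 160; p_6 = 340; q_6 = 230; s_7 = 180; t_7 = 220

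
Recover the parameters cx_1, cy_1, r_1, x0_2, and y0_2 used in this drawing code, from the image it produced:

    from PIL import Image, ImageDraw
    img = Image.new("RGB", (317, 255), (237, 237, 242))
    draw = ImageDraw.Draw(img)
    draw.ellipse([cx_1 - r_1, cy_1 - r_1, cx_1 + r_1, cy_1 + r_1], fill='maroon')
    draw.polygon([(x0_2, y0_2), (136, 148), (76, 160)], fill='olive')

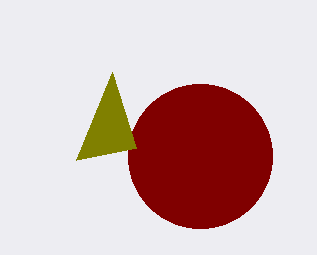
cx_1 = 200
cy_1 = 156
r_1 = 72
x0_2 = 112
y0_2 = 72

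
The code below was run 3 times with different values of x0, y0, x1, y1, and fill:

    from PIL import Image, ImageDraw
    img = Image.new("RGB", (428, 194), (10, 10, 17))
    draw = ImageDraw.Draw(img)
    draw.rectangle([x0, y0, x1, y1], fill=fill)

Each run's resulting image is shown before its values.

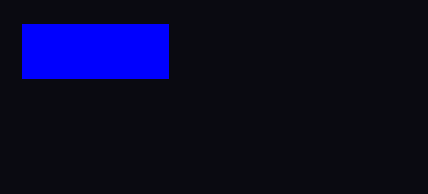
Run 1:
x0 = 22; y0 = 24; x1 = 168; y1 = 78; fill = 'blue'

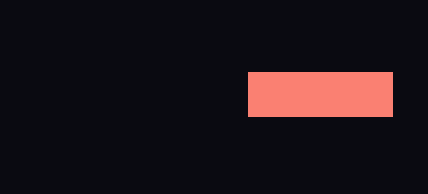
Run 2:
x0 = 248; y0 = 72; x1 = 392; y1 = 116; fill = 'salmon'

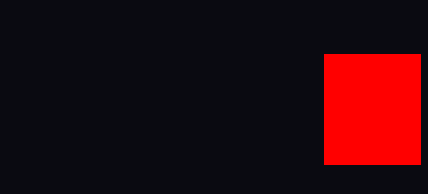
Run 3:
x0 = 324
y0 = 54
x1 = 420
y1 = 164
fill = 'red'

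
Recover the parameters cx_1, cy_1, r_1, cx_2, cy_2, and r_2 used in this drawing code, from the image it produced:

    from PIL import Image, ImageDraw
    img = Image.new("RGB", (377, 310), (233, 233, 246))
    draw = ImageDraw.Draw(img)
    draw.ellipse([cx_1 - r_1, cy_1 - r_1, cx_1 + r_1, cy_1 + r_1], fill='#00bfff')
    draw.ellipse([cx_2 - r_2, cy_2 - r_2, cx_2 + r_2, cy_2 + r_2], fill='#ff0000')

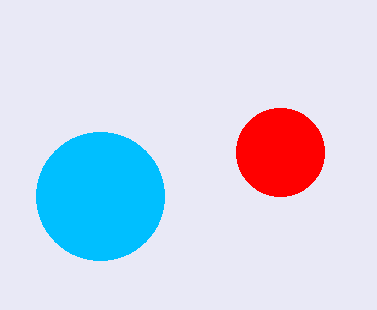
cx_1 = 100, cy_1 = 196, r_1 = 64, cx_2 = 280, cy_2 = 152, r_2 = 44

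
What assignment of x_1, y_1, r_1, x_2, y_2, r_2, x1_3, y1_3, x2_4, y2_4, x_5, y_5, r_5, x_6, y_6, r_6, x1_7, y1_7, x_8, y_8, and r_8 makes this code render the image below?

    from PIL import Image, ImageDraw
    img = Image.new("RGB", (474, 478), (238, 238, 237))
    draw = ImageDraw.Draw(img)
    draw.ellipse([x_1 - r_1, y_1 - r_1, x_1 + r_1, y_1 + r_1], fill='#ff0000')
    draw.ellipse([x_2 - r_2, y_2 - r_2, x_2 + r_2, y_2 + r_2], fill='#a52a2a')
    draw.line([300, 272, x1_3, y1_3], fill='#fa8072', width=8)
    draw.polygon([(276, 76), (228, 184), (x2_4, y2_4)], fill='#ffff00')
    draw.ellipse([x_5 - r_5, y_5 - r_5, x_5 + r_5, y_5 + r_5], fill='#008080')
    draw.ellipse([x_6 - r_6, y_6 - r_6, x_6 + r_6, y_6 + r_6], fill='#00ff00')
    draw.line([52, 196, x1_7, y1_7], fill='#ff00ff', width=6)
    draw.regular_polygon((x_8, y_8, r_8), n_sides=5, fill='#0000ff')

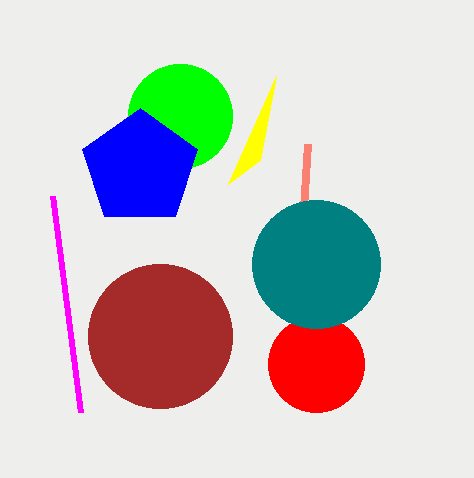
x_1 = 316
y_1 = 364
r_1 = 48
x_2 = 160
y_2 = 336
r_2 = 72
x1_3 = 308
y1_3 = 144
x2_4 = 260
y2_4 = 160
x_5 = 316
y_5 = 264
r_5 = 64
x_6 = 180
y_6 = 116
r_6 = 52
x1_7 = 80
y1_7 = 412
x_8 = 140
y_8 = 168
r_8 = 60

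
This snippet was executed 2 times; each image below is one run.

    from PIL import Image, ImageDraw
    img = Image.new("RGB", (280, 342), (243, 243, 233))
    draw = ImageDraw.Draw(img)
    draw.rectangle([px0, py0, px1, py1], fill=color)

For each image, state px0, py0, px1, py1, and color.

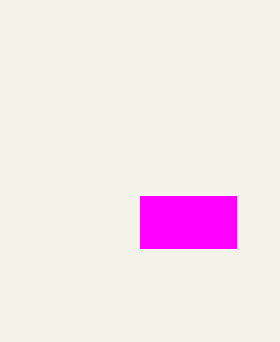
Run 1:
px0 = 140, py0 = 196, px1 = 236, py1 = 248, color = 'magenta'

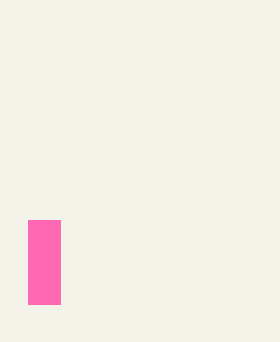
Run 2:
px0 = 28
py0 = 220
px1 = 60
py1 = 304
color = 'hotpink'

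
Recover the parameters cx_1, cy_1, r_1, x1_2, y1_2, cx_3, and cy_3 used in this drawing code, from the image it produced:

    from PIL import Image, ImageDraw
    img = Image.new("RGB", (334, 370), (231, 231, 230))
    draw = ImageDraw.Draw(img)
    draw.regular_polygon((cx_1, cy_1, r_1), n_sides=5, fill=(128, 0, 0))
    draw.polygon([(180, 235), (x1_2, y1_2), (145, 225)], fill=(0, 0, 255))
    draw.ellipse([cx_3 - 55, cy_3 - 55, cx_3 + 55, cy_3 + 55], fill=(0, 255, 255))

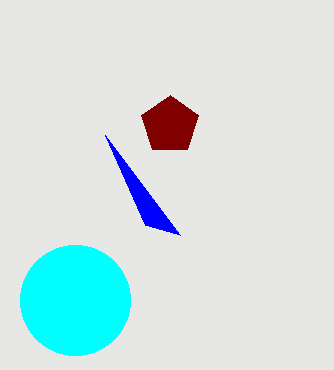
cx_1 = 170; cy_1 = 125; r_1 = 30; x1_2 = 105; y1_2 = 135; cx_3 = 75; cy_3 = 300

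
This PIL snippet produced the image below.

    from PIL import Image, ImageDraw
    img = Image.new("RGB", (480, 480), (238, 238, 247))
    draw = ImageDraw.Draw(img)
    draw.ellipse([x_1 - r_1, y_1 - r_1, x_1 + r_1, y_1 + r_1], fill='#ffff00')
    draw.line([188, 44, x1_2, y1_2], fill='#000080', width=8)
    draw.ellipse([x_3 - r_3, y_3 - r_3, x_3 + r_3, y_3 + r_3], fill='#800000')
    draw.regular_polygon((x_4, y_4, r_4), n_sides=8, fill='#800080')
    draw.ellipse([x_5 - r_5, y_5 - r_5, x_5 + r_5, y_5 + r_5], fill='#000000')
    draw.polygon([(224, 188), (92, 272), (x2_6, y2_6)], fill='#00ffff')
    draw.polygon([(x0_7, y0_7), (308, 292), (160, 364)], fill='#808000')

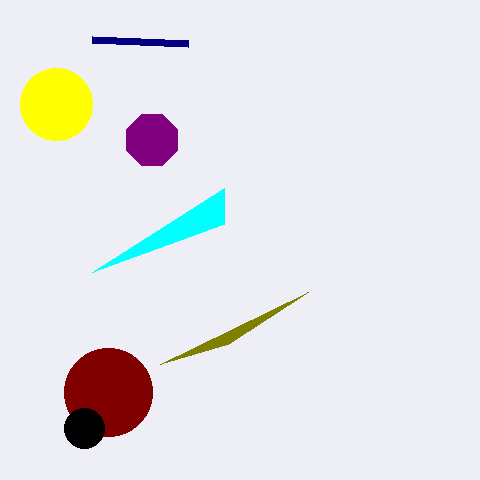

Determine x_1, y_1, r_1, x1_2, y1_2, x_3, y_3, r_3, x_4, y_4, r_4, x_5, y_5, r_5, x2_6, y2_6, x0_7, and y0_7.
x_1 = 56; y_1 = 104; r_1 = 36; x1_2 = 92; y1_2 = 40; x_3 = 108; y_3 = 392; r_3 = 44; x_4 = 152; y_4 = 140; r_4 = 28; x_5 = 84; y_5 = 428; r_5 = 20; x2_6 = 224; y2_6 = 224; x0_7 = 228; y0_7 = 344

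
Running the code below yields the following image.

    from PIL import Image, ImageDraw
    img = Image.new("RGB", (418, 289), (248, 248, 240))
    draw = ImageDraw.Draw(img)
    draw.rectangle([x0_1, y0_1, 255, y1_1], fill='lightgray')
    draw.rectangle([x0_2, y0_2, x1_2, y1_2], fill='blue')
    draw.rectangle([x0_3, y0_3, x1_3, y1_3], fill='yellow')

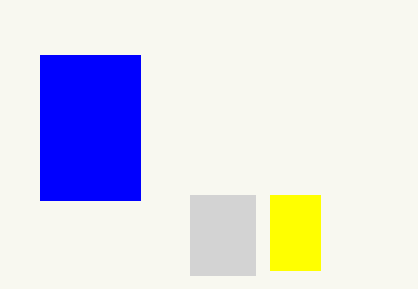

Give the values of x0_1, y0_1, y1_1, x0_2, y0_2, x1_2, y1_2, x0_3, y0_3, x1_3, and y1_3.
x0_1 = 190; y0_1 = 195; y1_1 = 275; x0_2 = 40; y0_2 = 55; x1_2 = 140; y1_2 = 200; x0_3 = 270; y0_3 = 195; x1_3 = 320; y1_3 = 270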